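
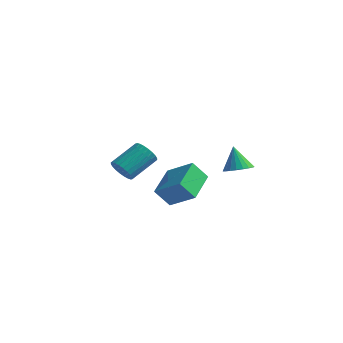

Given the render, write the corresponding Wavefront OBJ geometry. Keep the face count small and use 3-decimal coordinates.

v -3.835 0.133 -2.341
v -3.414 -0.314 -1.86
v -2.883 1.2 -0.919
v -3.305 1.647 -1.399
v -3.209 -0.25 -2.077
v -2.679 1.264 -1.135
v -3.101 -0.129 -2.334
v -2.57 1.385 -1.392
v -3.104 0.033 -2.592
v -2.573 1.547 -1.65
v -3.218 0.209 -2.811
v -2.687 1.723 -1.87
v -3.426 0.374 -2.959
v -2.896 1.888 -2.018
v -3.697 0.503 -3.013
v -3.166 2.017 -2.072
v -3.989 0.575 -2.965
v -3.458 2.089 -2.024
v -4.257 0.58 -2.821
v -3.726 2.094 -1.88
v -4.461 0.516 -2.605
v -3.931 2.03 -1.663
v -4.57 0.395 -2.348
v -4.039 1.909 -1.406
v -4.567 0.233 -2.09
v -4.036 1.747 -1.148
v -4.453 0.057 -1.87
v -3.922 1.571 -0.929
v -4.244 -0.108 -1.722
v -3.714 1.406 -0.781
v -3.974 -0.237 -1.668
v -3.443 1.277 -0.727
v -3.682 -0.309 -1.716
v -3.151 1.205 -0.775
v 3.126 0.227 -0.398
v 3.839 0.054 -0.078
v 2.614 0.553 0.918
v 3.87 0.378 -0.146
v 3.774 0.676 -0.257
v 3.565 0.896 -0.393
v 3.28 1.001 -0.53
v 2.969 0.972 -0.644
v 2.685 0.814 -0.715
v 2.477 0.555 -0.732
v 2.382 0.239 -0.691
v 2.415 -0.079 -0.599
v 2.571 -0.344 -0.473
v 2.824 -0.511 -0.334
v 3.128 -0.549 -0.205
v 3.432 -0.454 -0.111
v 3.684 -0.241 -0.066
v -0.234 -2.236 -1.862
v 1.247 -2.212 -0.93
v -0.644 -0.417 -1.257
v 0.837 -0.393 -0.325
v 0.383 -1.767 -2.855
v 1.864 -1.743 -1.923
v -0.027 0.052 -2.25
v 1.454 0.076 -1.318
f 2 1 5
f 2 5 3
f 3 5 6
f 3 6 4
f 5 1 7
f 5 7 6
f 6 7 8
f 6 8 4
f 7 1 9
f 7 9 8
f 8 9 10
f 8 10 4
f 9 1 11
f 9 11 10
f 10 11 12
f 10 12 4
f 11 1 13
f 11 13 12
f 12 13 14
f 12 14 4
f 13 1 15
f 13 15 14
f 14 15 16
f 14 16 4
f 15 1 17
f 15 17 16
f 16 17 18
f 16 18 4
f 17 1 19
f 17 19 18
f 18 19 20
f 18 20 4
f 19 1 21
f 19 21 20
f 20 21 22
f 20 22 4
f 21 1 23
f 21 23 22
f 22 23 24
f 22 24 4
f 23 1 25
f 23 25 24
f 24 25 26
f 24 26 4
f 25 1 27
f 25 27 26
f 26 27 28
f 26 28 4
f 27 1 29
f 27 29 28
f 28 29 30
f 28 30 4
f 29 1 31
f 29 31 30
f 30 31 32
f 30 32 4
f 31 1 33
f 31 33 32
f 32 33 34
f 32 34 4
f 33 1 2
f 33 2 34
f 34 2 3
f 34 3 4
f 36 35 38
f 36 38 37
f 38 35 39
f 38 39 37
f 39 35 40
f 39 40 37
f 40 35 41
f 40 41 37
f 41 35 42
f 41 42 37
f 42 35 43
f 42 43 37
f 43 35 44
f 43 44 37
f 44 35 45
f 44 45 37
f 45 35 46
f 45 46 37
f 46 35 47
f 46 47 37
f 47 35 48
f 47 48 37
f 48 35 49
f 48 49 37
f 49 35 50
f 49 50 37
f 50 35 51
f 50 51 37
f 51 35 36
f 51 36 37
f 53 55 52
f 56 53 52
f 52 55 54
f 54 56 52
f 53 59 55
f 57 53 56
f 57 59 53
f 55 59 54
f 58 56 54
f 54 59 58
f 58 57 56
f 59 57 58



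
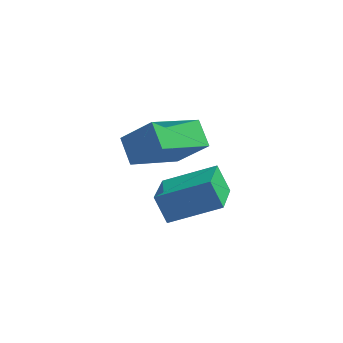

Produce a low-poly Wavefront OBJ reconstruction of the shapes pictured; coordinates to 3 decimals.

v 1.072 -3.915 -0.506
v 2.002 -4.061 0.476
v 2.067 -2.601 -1.253
v 2.997 -2.747 -0.272
v 1.523 -4.553 -1.028
v 2.453 -4.699 -0.047
v 2.518 -3.239 -1.776
v 3.448 -3.385 -0.794
v 2.02 -3.976 -2.859
v 3.536 -3.603 -2.161
v 1.902 -2.564 -3.354
v 3.417 -2.192 -2.655
v 2.463 -4.228 -3.685
v 3.978 -3.856 -2.986
v 2.344 -2.817 -4.179
v 3.86 -2.444 -3.481
f 2 4 1
f 5 2 1
f 1 4 3
f 3 5 1
f 2 8 4
f 6 2 5
f 6 8 2
f 4 8 3
f 7 5 3
f 3 8 7
f 7 6 5
f 8 6 7
f 10 12 9
f 13 10 9
f 9 12 11
f 11 13 9
f 10 16 12
f 14 10 13
f 14 16 10
f 12 16 11
f 15 13 11
f 11 16 15
f 15 14 13
f 16 14 15



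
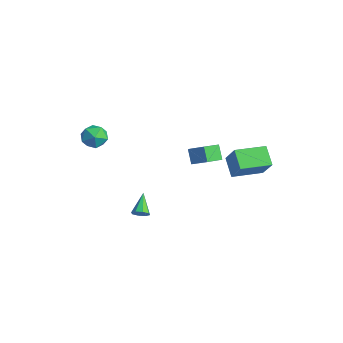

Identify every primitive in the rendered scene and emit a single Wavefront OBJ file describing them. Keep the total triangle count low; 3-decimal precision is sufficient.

v -1.147 -3.316 0.708
v -0.632 -2.773 1.196
v -0.348 -4.447 1.124
v 0.167 -3.904 1.612
v -0.678 -4.058 1.857
v -1.172 -3.359 1.601
v 0.192 -3.861 0.719
v -0.302 -3.162 0.463
v 0.196 -3.11 1.203
v -0.342 -3.232 1.907
v -0.638 -3.988 0.413
v -1.176 -4.11 1.117
v 2.412 -2.29 -3.991
v 2.754 -2.33 -3.575
v 1.448 -1.59 -3.129
v 2.81 -1.983 -3.794
v 2.633 -1.816 -4.128
v 2.326 -1.927 -4.381
v 2.069 -2.25 -4.406
v 2.013 -2.596 -4.188
v 2.191 -2.763 -3.854
v 2.498 -2.653 -3.6
v -0.378 3.3 -2.149
v -0.045 2.115 -1.701
v 0.562 3.804 -1.515
v 0.894 2.618 -1.067
v 0.266 3.162 -2.993
v 0.598 1.976 -2.545
v 1.205 3.665 -2.359
v 1.538 2.48 -1.911
v 3.657 2.823 -1.896
v 2.588 3.058 -1.089
v 3.96 4.703 -2.041
v 2.891 4.938 -1.234
v 4.709 2.762 -0.486
v 3.64 2.997 0.321
v 5.012 4.642 -0.631
v 3.943 4.877 0.176
f 1 12 6
f 1 6 2
f 1 2 8
f 1 8 11
f 1 11 12
f 2 6 10
f 6 12 5
f 12 11 3
f 11 8 7
f 8 2 9
f 4 10 5
f 4 5 3
f 4 3 7
f 4 7 9
f 4 9 10
f 5 10 6
f 3 5 12
f 7 3 11
f 9 7 8
f 10 9 2
f 14 13 16
f 14 16 15
f 16 13 17
f 16 17 15
f 17 13 18
f 17 18 15
f 18 13 19
f 18 19 15
f 19 13 20
f 19 20 15
f 20 13 21
f 20 21 15
f 21 13 22
f 21 22 15
f 22 13 14
f 22 14 15
f 24 26 23
f 27 24 23
f 23 26 25
f 25 27 23
f 24 30 26
f 28 24 27
f 28 30 24
f 26 30 25
f 29 27 25
f 25 30 29
f 29 28 27
f 30 28 29
f 32 34 31
f 35 32 31
f 31 34 33
f 33 35 31
f 32 38 34
f 36 32 35
f 36 38 32
f 34 38 33
f 37 35 33
f 33 38 37
f 37 36 35
f 38 36 37



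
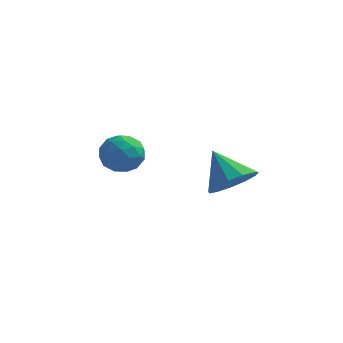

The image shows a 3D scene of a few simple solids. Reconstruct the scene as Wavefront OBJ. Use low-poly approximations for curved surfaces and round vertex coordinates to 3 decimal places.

v -0.057 1.003 -2.007
v 0.207 1.363 -2.757
v 0.373 -0.263 -2.463
v 0.637 0.097 -3.213
v 1.061 0.275 -2.471
v 0.795 1.057 -2.189
v -0.215 0.043 -3.031
v -0.481 0.825 -2.749
v 0.109 0.77 -3.39
v 0.897 0.913 -3.044
v -0.317 0.187 -2.176
v 0.471 0.33 -1.83
v 0.037 1.294 -2.342
v 0.543 -0.194 -2.878
v 0.792 -0.089 -2.442
v 0.947 0.122 -2.883
v 0.383 1.114 -2.008
v 0.538 1.326 -2.449
v 1.04 0.686 -2.281
v 0.042 -0.226 -2.771
v 0.197 -0.014 -3.212
v -0.367 0.978 -2.337
v -0.212 1.189 -2.778
v -0.46 0.414 -2.939
v 0.135 1.157 -3.155
v 0.388 0.413 -3.423
v -0.113 0.381 -3.316
v -0.269 0.841 -3.15
v 0.598 1.241 -2.951
v 0.851 0.497 -3.219
v 1.1 0.602 -2.783
v 0.944 1.061 -2.618
v 0.541 0.893 -3.323
v -0.271 0.603 -2.001
v -0.018 -0.141 -2.269
v -0.364 0.039 -2.602
v -0.52 0.498 -2.437
v 0.192 0.687 -1.797
v 0.445 -0.057 -2.065
v 0.849 0.259 -2.07
v 0.693 0.719 -1.904
v 0.039 0.207 -1.897
v 4.451 -0.031 -3.081
v 5.182 -0.056 -2.443
v 3.529 0.611 -1.999
v 5.217 0.425 -2.698
v 5.01 0.762 -3.075
v 4.625 0.848 -3.454
v 4.185 0.654 -3.714
v 3.83 0.243 -3.773
v 3.672 -0.255 -3.613
v 3.762 -0.682 -3.283
v 4.07 -0.902 -2.889
v 4.5 -0.845 -2.556
v 4.914 -0.53 -2.39
f 1 38 17
f 38 12 41
f 17 41 6
f 38 41 17
f 1 17 13
f 17 6 18
f 13 18 2
f 17 18 13
f 1 13 22
f 13 2 23
f 22 23 8
f 13 23 22
f 1 22 34
f 22 8 37
f 34 37 11
f 22 37 34
f 1 34 38
f 34 11 42
f 38 42 12
f 34 42 38
f 2 18 29
f 18 6 32
f 29 32 10
f 18 32 29
f 6 41 19
f 41 12 40
f 19 40 5
f 41 40 19
f 12 42 39
f 42 11 35
f 39 35 3
f 42 35 39
f 11 37 36
f 37 8 24
f 36 24 7
f 37 24 36
f 8 23 28
f 23 2 25
f 28 25 9
f 23 25 28
f 4 30 16
f 30 10 31
f 16 31 5
f 30 31 16
f 4 16 14
f 16 5 15
f 14 15 3
f 16 15 14
f 4 14 21
f 14 3 20
f 21 20 7
f 14 20 21
f 4 21 26
f 21 7 27
f 26 27 9
f 21 27 26
f 4 26 30
f 26 9 33
f 30 33 10
f 26 33 30
f 5 31 19
f 31 10 32
f 19 32 6
f 31 32 19
f 3 15 39
f 15 5 40
f 39 40 12
f 15 40 39
f 7 20 36
f 20 3 35
f 36 35 11
f 20 35 36
f 9 27 28
f 27 7 24
f 28 24 8
f 27 24 28
f 10 33 29
f 33 9 25
f 29 25 2
f 33 25 29
f 44 43 46
f 44 46 45
f 46 43 47
f 46 47 45
f 47 43 48
f 47 48 45
f 48 43 49
f 48 49 45
f 49 43 50
f 49 50 45
f 50 43 51
f 50 51 45
f 51 43 52
f 51 52 45
f 52 43 53
f 52 53 45
f 53 43 54
f 53 54 45
f 54 43 55
f 54 55 45
f 55 43 44
f 55 44 45



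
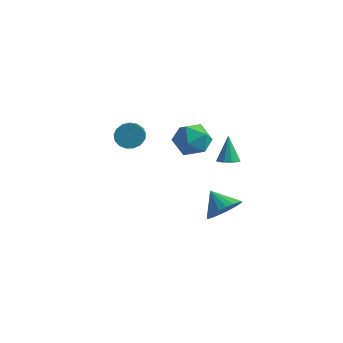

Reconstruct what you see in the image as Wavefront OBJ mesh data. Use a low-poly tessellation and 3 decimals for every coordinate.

v 3.108 -0.223 2.964
v 3.668 -0.307 3.128
v 2.792 0.383 4.356
v 3.643 0.025 2.978
v 3.414 0.262 2.823
v 3.067 0.314 2.722
v 2.736 0.161 2.713
v 2.547 -0.139 2.801
v 2.572 -0.47 2.95
v 2.802 -0.707 3.106
v 3.148 -0.759 3.207
v 3.479 -0.606 3.215
v -0.123 3.117 2.764
v 0.598 3.033 1.891
v -0.998 1.607 2.189
v -0.277 1.523 1.316
v 0.089 1.334 2.374
v 0.629 2.268 2.73
v -1.029 2.372 1.35
v -0.489 3.306 1.706
v 0.038 2.572 1.017
v 0.729 1.931 1.65
v -1.129 2.709 2.43
v -0.438 2.068 3.063
v -4.106 2.869 0.877
v -3.723 2.623 0.207
v -3.211 1.605 0.873
v -3.594 1.851 1.543
v -3.469 2.862 0.377
v -2.957 1.844 1.043
v -3.361 3.102 0.661
v -2.849 2.084 1.327
v -3.423 3.289 0.995
v -2.912 2.271 1.661
v -3.642 3.38 1.301
v -3.131 2.362 1.968
v -3.967 3.354 1.511
v -3.456 2.336 2.177
v -4.324 3.216 1.575
v -3.813 2.198 2.242
v -4.631 3 1.479
v -4.119 1.981 2.146
v -4.818 2.753 1.246
v -4.306 1.735 1.912
v -4.841 2.533 0.927
v -4.329 1.515 1.594
v -4.696 2.39 0.597
v -4.184 1.372 1.264
v -4.416 2.356 0.332
v -3.904 1.338 0.998
v -4.065 2.441 0.191
v -3.553 1.423 0.857
v 1.754 2.201 -2.647
v 2.319 3.06 -2.386
v 0.706 2.619 -1.753
v 2.084 3.205 -2.729
v 1.792 3.178 -3.058
v 1.494 2.981 -3.316
v 1.24 2.65 -3.459
v 1.076 2.241 -3.461
v 1.029 1.825 -3.322
v 1.107 1.474 -3.067
v 1.297 1.249 -2.739
v 1.566 1.189 -2.395
v 1.868 1.304 -2.095
v 2.15 1.574 -1.89
v 2.364 1.952 -1.817
v 2.472 2.374 -1.887
v 2.456 2.765 -2.088
f 2 1 4
f 2 4 3
f 4 1 5
f 4 5 3
f 5 1 6
f 5 6 3
f 6 1 7
f 6 7 3
f 7 1 8
f 7 8 3
f 8 1 9
f 8 9 3
f 9 1 10
f 9 10 3
f 10 1 11
f 10 11 3
f 11 1 12
f 11 12 3
f 12 1 2
f 12 2 3
f 13 24 18
f 13 18 14
f 13 14 20
f 13 20 23
f 13 23 24
f 14 18 22
f 18 24 17
f 24 23 15
f 23 20 19
f 20 14 21
f 16 22 17
f 16 17 15
f 16 15 19
f 16 19 21
f 16 21 22
f 17 22 18
f 15 17 24
f 19 15 23
f 21 19 20
f 22 21 14
f 26 25 29
f 26 29 27
f 27 29 30
f 27 30 28
f 29 25 31
f 29 31 30
f 30 31 32
f 30 32 28
f 31 25 33
f 31 33 32
f 32 33 34
f 32 34 28
f 33 25 35
f 33 35 34
f 34 35 36
f 34 36 28
f 35 25 37
f 35 37 36
f 36 37 38
f 36 38 28
f 37 25 39
f 37 39 38
f 38 39 40
f 38 40 28
f 39 25 41
f 39 41 40
f 40 41 42
f 40 42 28
f 41 25 43
f 41 43 42
f 42 43 44
f 42 44 28
f 43 25 45
f 43 45 44
f 44 45 46
f 44 46 28
f 45 25 47
f 45 47 46
f 46 47 48
f 46 48 28
f 47 25 49
f 47 49 48
f 48 49 50
f 48 50 28
f 49 25 51
f 49 51 50
f 50 51 52
f 50 52 28
f 51 25 26
f 51 26 52
f 52 26 27
f 52 27 28
f 54 53 56
f 54 56 55
f 56 53 57
f 56 57 55
f 57 53 58
f 57 58 55
f 58 53 59
f 58 59 55
f 59 53 60
f 59 60 55
f 60 53 61
f 60 61 55
f 61 53 62
f 61 62 55
f 62 53 63
f 62 63 55
f 63 53 64
f 63 64 55
f 64 53 65
f 64 65 55
f 65 53 66
f 65 66 55
f 66 53 67
f 66 67 55
f 67 53 68
f 67 68 55
f 68 53 69
f 68 69 55
f 69 53 54
f 69 54 55



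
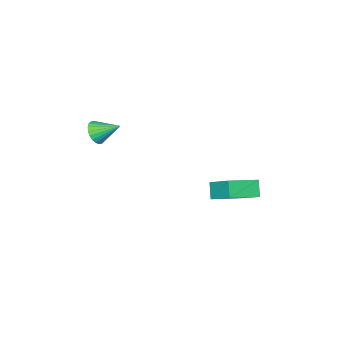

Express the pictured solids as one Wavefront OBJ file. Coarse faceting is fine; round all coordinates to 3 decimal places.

v 3.16 0.967 3.361
v 3.671 1.364 3.308
v 2.52 1.873 3.999
v 3.542 1.422 3.098
v 3.355 1.41 2.927
v 3.138 1.33 2.823
v 2.924 1.195 2.8
v 2.746 1.026 2.863
v 2.632 0.847 3.001
v 2.597 0.687 3.195
v 2.648 0.569 3.414
v 2.777 0.512 3.624
v 2.965 0.524 3.795
v 3.182 0.603 3.899
v 3.395 0.738 3.922
v 3.573 0.908 3.859
v 3.688 1.086 3.72
v 3.722 1.247 3.527
v -3.779 2.519 -2.093
v -3.582 4.094 -0.995
v -3.461 3.004 -2.846
v -3.264 4.579 -1.748
v -2.336 2.101 -1.752
v -2.139 3.676 -0.654
v -2.018 2.586 -2.505
v -1.821 4.161 -1.407
f 2 1 4
f 2 4 3
f 4 1 5
f 4 5 3
f 5 1 6
f 5 6 3
f 6 1 7
f 6 7 3
f 7 1 8
f 7 8 3
f 8 1 9
f 8 9 3
f 9 1 10
f 9 10 3
f 10 1 11
f 10 11 3
f 11 1 12
f 11 12 3
f 12 1 13
f 12 13 3
f 13 1 14
f 13 14 3
f 14 1 15
f 14 15 3
f 15 1 16
f 15 16 3
f 16 1 17
f 16 17 3
f 17 1 18
f 17 18 3
f 18 1 2
f 18 2 3
f 20 22 19
f 23 20 19
f 19 22 21
f 21 23 19
f 20 26 22
f 24 20 23
f 24 26 20
f 22 26 21
f 25 23 21
f 21 26 25
f 25 24 23
f 26 24 25



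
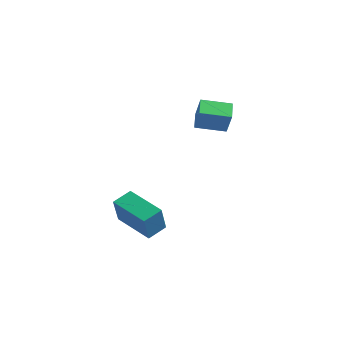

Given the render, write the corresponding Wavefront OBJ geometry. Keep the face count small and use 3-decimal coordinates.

v 2.842 -2.486 -1.25
v 1.335 -2.706 -0.729
v 2.859 -1.74 -0.887
v 1.352 -1.96 -0.365
v 3.308 -3.04 -0.135
v 1.801 -3.26 0.387
v 3.325 -2.294 0.229
v 1.818 -2.514 0.75
v 2.254 0.012 3.429
v 1.688 0.51 3.842
v 2.925 0.947 3.219
v 2.358 1.446 3.632
v 2.742 -0.146 4.288
v 2.175 0.353 4.701
v 3.412 0.79 4.078
v 2.846 1.288 4.491
f 2 4 1
f 5 2 1
f 1 4 3
f 3 5 1
f 2 8 4
f 6 2 5
f 6 8 2
f 4 8 3
f 7 5 3
f 3 8 7
f 7 6 5
f 8 6 7
f 10 12 9
f 13 10 9
f 9 12 11
f 11 13 9
f 10 16 12
f 14 10 13
f 14 16 10
f 12 16 11
f 15 13 11
f 11 16 15
f 15 14 13
f 16 14 15



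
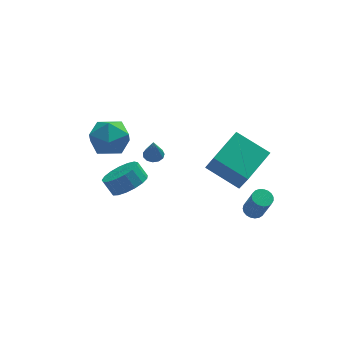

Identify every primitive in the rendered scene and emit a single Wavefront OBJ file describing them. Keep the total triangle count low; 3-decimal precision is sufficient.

v -3.723 3.129 2.388
v -3.202 2.799 3.427
v -4.778 1.481 2.393
v -4.257 1.151 3.432
v -5.024 2.085 3.411
v -4.372 3.104 3.408
v -3.608 1.176 2.412
v -2.956 2.195 2.409
v -3.131 1.592 3.443
v -4.006 2.153 4.06
v -3.974 2.127 1.76
v -4.849 2.688 2.377
v -2.679 3.517 -2.544
v -1.824 3.225 -1.935
v -2.225 3.691 -1.147
v -3.081 3.983 -1.756
v -1.683 3.685 -2.136
v -2.084 4.152 -1.348
v -1.77 4.107 -2.43
v -2.172 4.574 -1.642
v -2.065 4.394 -2.75
v -2.467 4.86 -1.962
v -2.502 4.479 -3.023
v -2.903 4.946 -2.235
v -2.978 4.345 -3.187
v -3.38 4.811 -2.399
v -3.387 4.02 -3.203
v -3.788 4.487 -2.415
v -3.633 3.58 -3.068
v -4.035 4.047 -2.28
v -3.66 3.126 -2.813
v -4.062 3.593 -2.025
v -3.463 2.761 -2.497
v -3.865 3.228 -1.709
v -3.087 2.569 -2.191
v -3.488 3.036 -1.403
v -2.616 2.595 -1.966
v -3.018 3.061 -1.178
v -2.161 2.831 -1.874
v -2.562 3.298 -1.086
v -2.319 -0.154 3.186
v -2.013 0.261 3.309
v -2.401 -0.466 4.434
v -2.295 0.359 3.315
v -2.584 0.295 3.28
v -2.789 0.088 3.215
v -2.845 -0.196 3.14
v -2.733 -0.466 3.08
v -2.49 -0.638 3.053
v -2.193 -0.655 3.069
v -1.935 -0.514 3.121
v -1.799 -0.258 3.194
v -1.828 0.031 3.264
v 2.476 -1.384 -1.307
v 2.822 -1.767 -1.524
v 3.069 -2.4 -0.009
v 2.724 -2.016 0.207
v 2.968 -1.593 -1.475
v 3.215 -2.225 0.04
v 3.029 -1.382 -1.397
v 3.276 -2.014 0.118
v 2.995 -1.172 -1.303
v 3.242 -1.804 0.211
v 2.87 -0.998 -1.211
v 3.118 -1.63 0.304
v 2.678 -0.891 -1.135
v 2.925 -1.523 0.38
v 2.451 -0.869 -1.088
v 2.698 -1.501 0.426
v 2.228 -0.936 -1.08
v 2.475 -1.569 0.435
v 2.048 -1.081 -1.111
v 2.295 -1.713 0.404
v 1.942 -1.278 -1.176
v 2.19 -1.91 0.339
v 1.929 -1.493 -1.264
v 2.176 -2.126 0.251
v 2.01 -1.69 -1.359
v 2.257 -2.322 0.156
v 2.172 -1.833 -1.445
v 2.419 -2.465 0.07
v 2.386 -1.899 -1.508
v 2.634 -2.531 0.007
v 2.616 -1.876 -1.536
v 2.864 -2.508 -0.021
v 1.644 -1.547 0.78
v 1.833 -2.317 2.17
v 0.262 -0.298 1.66
v 0.451 -1.069 3.05
v 3.189 -0.211 1.31
v 3.378 -0.982 2.7
v 1.807 1.037 2.19
v 1.996 0.267 3.58
f 1 12 6
f 1 6 2
f 1 2 8
f 1 8 11
f 1 11 12
f 2 6 10
f 6 12 5
f 12 11 3
f 11 8 7
f 8 2 9
f 4 10 5
f 4 5 3
f 4 3 7
f 4 7 9
f 4 9 10
f 5 10 6
f 3 5 12
f 7 3 11
f 9 7 8
f 10 9 2
f 14 13 17
f 14 17 15
f 15 17 18
f 15 18 16
f 17 13 19
f 17 19 18
f 18 19 20
f 18 20 16
f 19 13 21
f 19 21 20
f 20 21 22
f 20 22 16
f 21 13 23
f 21 23 22
f 22 23 24
f 22 24 16
f 23 13 25
f 23 25 24
f 24 25 26
f 24 26 16
f 25 13 27
f 25 27 26
f 26 27 28
f 26 28 16
f 27 13 29
f 27 29 28
f 28 29 30
f 28 30 16
f 29 13 31
f 29 31 30
f 30 31 32
f 30 32 16
f 31 13 33
f 31 33 32
f 32 33 34
f 32 34 16
f 33 13 35
f 33 35 34
f 34 35 36
f 34 36 16
f 35 13 37
f 35 37 36
f 36 37 38
f 36 38 16
f 37 13 39
f 37 39 38
f 38 39 40
f 38 40 16
f 39 13 14
f 39 14 40
f 40 14 15
f 40 15 16
f 42 41 44
f 42 44 43
f 44 41 45
f 44 45 43
f 45 41 46
f 45 46 43
f 46 41 47
f 46 47 43
f 47 41 48
f 47 48 43
f 48 41 49
f 48 49 43
f 49 41 50
f 49 50 43
f 50 41 51
f 50 51 43
f 51 41 52
f 51 52 43
f 52 41 53
f 52 53 43
f 53 41 42
f 53 42 43
f 55 54 58
f 55 58 56
f 56 58 59
f 56 59 57
f 58 54 60
f 58 60 59
f 59 60 61
f 59 61 57
f 60 54 62
f 60 62 61
f 61 62 63
f 61 63 57
f 62 54 64
f 62 64 63
f 63 64 65
f 63 65 57
f 64 54 66
f 64 66 65
f 65 66 67
f 65 67 57
f 66 54 68
f 66 68 67
f 67 68 69
f 67 69 57
f 68 54 70
f 68 70 69
f 69 70 71
f 69 71 57
f 70 54 72
f 70 72 71
f 71 72 73
f 71 73 57
f 72 54 74
f 72 74 73
f 73 74 75
f 73 75 57
f 74 54 76
f 74 76 75
f 75 76 77
f 75 77 57
f 76 54 78
f 76 78 77
f 77 78 79
f 77 79 57
f 78 54 80
f 78 80 79
f 79 80 81
f 79 81 57
f 80 54 82
f 80 82 81
f 81 82 83
f 81 83 57
f 82 54 84
f 82 84 83
f 83 84 85
f 83 85 57
f 84 54 55
f 84 55 85
f 85 55 56
f 85 56 57
f 87 89 86
f 90 87 86
f 86 89 88
f 88 90 86
f 87 93 89
f 91 87 90
f 91 93 87
f 89 93 88
f 92 90 88
f 88 93 92
f 92 91 90
f 93 91 92



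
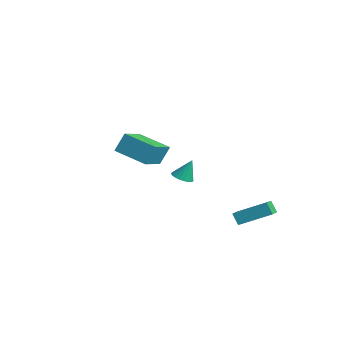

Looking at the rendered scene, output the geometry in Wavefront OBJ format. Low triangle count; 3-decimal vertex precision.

v 3.637 1.426 -3.212
v 4.701 3.078 -2.245
v 2.724 2.28 -3.665
v 3.787 3.932 -2.698
v 4.113 1.548 -3.942
v 5.176 3.2 -2.975
v 3.199 2.402 -4.395
v 4.263 4.054 -3.428
v -3.908 2.182 -3.659
v -3.249 2.473 -3.866
v -3.732 2.778 -2.261
v -3.447 2.703 -3.939
v -3.725 2.842 -3.964
v -4.034 2.868 -3.935
v -4.322 2.774 -3.859
v -4.538 2.579 -3.749
v -4.645 2.314 -3.623
v -4.625 2.027 -3.503
v -4.481 1.767 -3.41
v -4.238 1.578 -3.36
v -3.937 1.494 -3.362
v -3.632 1.529 -3.415
v -3.374 1.676 -3.511
v -3.209 1.911 -3.632
v -3.165 2.193 -3.758
v 0.239 -3.493 1.632
v 0.242 -2.85 2.83
v 2.018 -2.448 1.066
v 2.021 -1.804 2.264
v 1.379 -4.996 2.436
v 1.382 -4.352 3.634
v 3.158 -3.95 1.87
v 3.161 -3.307 3.068
f 2 4 1
f 5 2 1
f 1 4 3
f 3 5 1
f 2 8 4
f 6 2 5
f 6 8 2
f 4 8 3
f 7 5 3
f 3 8 7
f 7 6 5
f 8 6 7
f 10 9 12
f 10 12 11
f 12 9 13
f 12 13 11
f 13 9 14
f 13 14 11
f 14 9 15
f 14 15 11
f 15 9 16
f 15 16 11
f 16 9 17
f 16 17 11
f 17 9 18
f 17 18 11
f 18 9 19
f 18 19 11
f 19 9 20
f 19 20 11
f 20 9 21
f 20 21 11
f 21 9 22
f 21 22 11
f 22 9 23
f 22 23 11
f 23 9 24
f 23 24 11
f 24 9 25
f 24 25 11
f 25 9 10
f 25 10 11
f 27 29 26
f 30 27 26
f 26 29 28
f 28 30 26
f 27 33 29
f 31 27 30
f 31 33 27
f 29 33 28
f 32 30 28
f 28 33 32
f 32 31 30
f 33 31 32



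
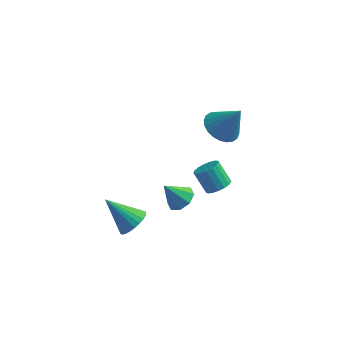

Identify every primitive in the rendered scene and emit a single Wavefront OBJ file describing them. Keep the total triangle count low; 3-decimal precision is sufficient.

v 0.927 -1.389 1.007
v 1.445 -0.917 1.173
v 0.711 -0.479 2.218
v 0.193 -0.951 2.053
v 1.241 -0.743 0.957
v 0.507 -0.305 2.002
v 0.965 -0.717 0.752
v 0.231 -0.279 1.797
v 0.68 -0.845 0.606
v -0.054 -0.407 1.651
v 0.452 -1.098 0.552
v -0.282 -0.659 1.597
v 0.332 -1.417 0.602
v -0.401 -0.979 1.647
v 0.349 -1.73 0.745
v -0.384 -1.292 1.79
v 0.498 -1.965 0.948
v -0.235 -1.527 1.993
v 0.746 -2.068 1.165
v 0.012 -1.63 2.21
v 1.034 -2.016 1.346
v 0.301 -1.577 2.391
v 1.299 -1.82 1.449
v 0.565 -1.381 2.494
v 1.477 -1.525 1.451
v 0.744 -1.087 2.496
v 1.53 -1.199 1.351
v 0.797 -0.761 2.396
v -2.871 -4.018 -0.147
v -2.271 -3.831 0.483
v -4.369 -3.702 1.187
v -2.326 -3.517 0.346
v -2.464 -3.278 0.135
v -2.664 -3.153 -0.12
v -2.896 -3.159 -0.378
v -3.124 -3.296 -0.602
v -3.314 -3.543 -0.756
v -3.436 -3.862 -0.817
v -3.472 -4.205 -0.777
v -3.417 -4.52 -0.64
v -3.278 -4.758 -0.428
v -3.078 -4.883 -0.174
v -2.847 -4.877 0.085
v -2.619 -4.74 0.308
v -2.429 -4.493 0.462
v -2.307 -4.174 0.523
v -0.885 -1.986 0.175
v -0.327 -2.505 0.478
v -1.715 -2.194 1.345
v -0.225 -1.912 0.656
v -0.509 -1.363 0.552
v -1.013 -1.178 0.227
v -1.442 -1.467 -0.129
v -1.545 -2.06 -0.306
v -1.26 -2.61 -0.202
v -0.756 -2.794 0.123
v 0.306 2.552 1.943
v 1.099 3.094 1.471
v 1.294 2.528 3.577
v 0.863 3.406 1.618
v 0.543 3.588 1.815
v 0.186 3.611 2.031
v -0.152 3.474 2.233
v -0.421 3.196 2.391
v -0.579 2.82 2.481
v -0.602 2.404 2.489
v -0.487 2.009 2.414
v -0.251 1.698 2.267
v 0.07 1.516 2.071
v 0.426 1.492 1.855
v 0.765 1.63 1.652
v 1.033 1.907 1.494
v 1.191 2.283 1.404
v 1.214 2.7 1.396
f 2 1 5
f 2 5 3
f 3 5 6
f 3 6 4
f 5 1 7
f 5 7 6
f 6 7 8
f 6 8 4
f 7 1 9
f 7 9 8
f 8 9 10
f 8 10 4
f 9 1 11
f 9 11 10
f 10 11 12
f 10 12 4
f 11 1 13
f 11 13 12
f 12 13 14
f 12 14 4
f 13 1 15
f 13 15 14
f 14 15 16
f 14 16 4
f 15 1 17
f 15 17 16
f 16 17 18
f 16 18 4
f 17 1 19
f 17 19 18
f 18 19 20
f 18 20 4
f 19 1 21
f 19 21 20
f 20 21 22
f 20 22 4
f 21 1 23
f 21 23 22
f 22 23 24
f 22 24 4
f 23 1 25
f 23 25 24
f 24 25 26
f 24 26 4
f 25 1 27
f 25 27 26
f 26 27 28
f 26 28 4
f 27 1 2
f 27 2 28
f 28 2 3
f 28 3 4
f 30 29 32
f 30 32 31
f 32 29 33
f 32 33 31
f 33 29 34
f 33 34 31
f 34 29 35
f 34 35 31
f 35 29 36
f 35 36 31
f 36 29 37
f 36 37 31
f 37 29 38
f 37 38 31
f 38 29 39
f 38 39 31
f 39 29 40
f 39 40 31
f 40 29 41
f 40 41 31
f 41 29 42
f 41 42 31
f 42 29 43
f 42 43 31
f 43 29 44
f 43 44 31
f 44 29 45
f 44 45 31
f 45 29 46
f 45 46 31
f 46 29 30
f 46 30 31
f 48 47 50
f 48 50 49
f 50 47 51
f 50 51 49
f 51 47 52
f 51 52 49
f 52 47 53
f 52 53 49
f 53 47 54
f 53 54 49
f 54 47 55
f 54 55 49
f 55 47 56
f 55 56 49
f 56 47 48
f 56 48 49
f 58 57 60
f 58 60 59
f 60 57 61
f 60 61 59
f 61 57 62
f 61 62 59
f 62 57 63
f 62 63 59
f 63 57 64
f 63 64 59
f 64 57 65
f 64 65 59
f 65 57 66
f 65 66 59
f 66 57 67
f 66 67 59
f 67 57 68
f 67 68 59
f 68 57 69
f 68 69 59
f 69 57 70
f 69 70 59
f 70 57 71
f 70 71 59
f 71 57 72
f 71 72 59
f 72 57 73
f 72 73 59
f 73 57 74
f 73 74 59
f 74 57 58
f 74 58 59



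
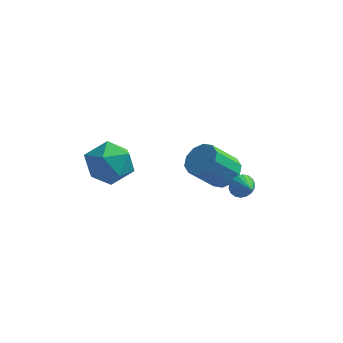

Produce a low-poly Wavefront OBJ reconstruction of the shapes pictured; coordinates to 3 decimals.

v 0.772 2.85 -0.783
v 1.319 2.079 -0.882
v 0.354 1.219 0.483
v -0.192 1.99 0.583
v 1.57 2.43 -0.484
v 0.606 1.57 0.882
v 1.517 2.941 -0.2
v 0.552 2.081 1.166
v 1.179 3.417 -0.138
v 0.215 2.557 1.227
v 0.686 3.677 -0.323
v -0.278 2.817 1.043
v 0.226 3.621 -0.683
v -0.739 2.761 0.682
v -0.026 3.27 -1.082
v -0.99 2.41 0.284
v 0.028 2.759 -1.366
v -0.937 1.899 -0
v 0.365 2.283 -1.427
v -0.599 1.423 -0.062
v 0.858 2.023 -1.243
v -0.106 1.163 0.123
v 1.864 1.661 -0.659
v 2.296 1.765 -1.146
v 2.556 0.839 -0.221
v 2.387 1.952 -0.938
v 2.374 2.081 -0.675
v 2.26 2.127 -0.408
v 2.067 2.08 -0.191
v 1.835 1.951 -0.066
v 1.608 1.764 -0.059
v 1.432 1.557 -0.171
v 1.342 1.371 -0.379
v 1.355 1.242 -0.642
v 1.469 1.196 -0.909
v 1.661 1.242 -1.126
v 1.894 1.371 -1.251
v 2.121 1.558 -1.258
v -3.766 -1.863 3.161
v -2.536 -1.715 3.339
v -3.484 -3.845 2.861
v -2.254 -3.697 3.039
v -3.046 -3.56 3.998
v -3.221 -2.335 4.183
v -2.799 -3.225 2.017
v -2.974 -2 2.202
v -1.939 -2.557 2.632
v -2.092 -2.763 3.857
v -3.928 -2.797 2.343
v -4.081 -3.003 3.568
f 2 1 5
f 2 5 3
f 3 5 6
f 3 6 4
f 5 1 7
f 5 7 6
f 6 7 8
f 6 8 4
f 7 1 9
f 7 9 8
f 8 9 10
f 8 10 4
f 9 1 11
f 9 11 10
f 10 11 12
f 10 12 4
f 11 1 13
f 11 13 12
f 12 13 14
f 12 14 4
f 13 1 15
f 13 15 14
f 14 15 16
f 14 16 4
f 15 1 17
f 15 17 16
f 16 17 18
f 16 18 4
f 17 1 19
f 17 19 18
f 18 19 20
f 18 20 4
f 19 1 21
f 19 21 20
f 20 21 22
f 20 22 4
f 21 1 2
f 21 2 22
f 22 2 3
f 22 3 4
f 24 23 26
f 24 26 25
f 26 23 27
f 26 27 25
f 27 23 28
f 27 28 25
f 28 23 29
f 28 29 25
f 29 23 30
f 29 30 25
f 30 23 31
f 30 31 25
f 31 23 32
f 31 32 25
f 32 23 33
f 32 33 25
f 33 23 34
f 33 34 25
f 34 23 35
f 34 35 25
f 35 23 36
f 35 36 25
f 36 23 37
f 36 37 25
f 37 23 38
f 37 38 25
f 38 23 24
f 38 24 25
f 39 50 44
f 39 44 40
f 39 40 46
f 39 46 49
f 39 49 50
f 40 44 48
f 44 50 43
f 50 49 41
f 49 46 45
f 46 40 47
f 42 48 43
f 42 43 41
f 42 41 45
f 42 45 47
f 42 47 48
f 43 48 44
f 41 43 50
f 45 41 49
f 47 45 46
f 48 47 40



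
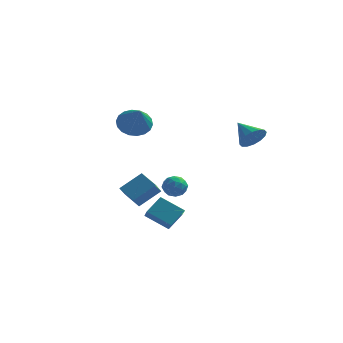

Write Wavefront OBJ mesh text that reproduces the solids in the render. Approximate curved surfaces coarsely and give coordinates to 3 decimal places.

v 3.496 1.941 0.952
v 3.987 2.611 0.943
v 2.504 2.679 1.728
v 3.741 2.649 0.593
v 3.43 2.497 0.339
v 3.136 2.197 0.249
v 2.939 1.828 0.347
v 2.891 1.489 0.608
v 3.005 1.272 0.96
v 3.251 1.234 1.31
v 3.563 1.385 1.565
v 3.856 1.686 1.655
v 4.053 2.055 1.556
v 4.101 2.393 1.296
v -2.003 -3.587 -1.138
v -1.057 -2.893 -0.269
v -1.984 -2.692 -1.874
v -1.038 -1.997 -1.006
v -1.142 -4.063 -1.694
v -0.196 -3.368 -0.826
v -1.123 -3.167 -2.431
v -0.177 -2.473 -1.562
v -0.839 0.35 -2.326
v -0.398 0.827 -2.027
v 0.018 -0.427 -2.353
v 0.459 0.05 -2.054
v -0.078 -0.227 -1.673
v -0.608 0.252 -1.656
v 0.228 0.148 -2.724
v -0.302 0.627 -2.707
v 0.262 0.702 -2.273
v 0.072 0.47 -1.624
v -0.452 -0.07 -2.756
v -0.642 -0.302 -2.107
v -0.694 0.656 -2.174
v 0.314 -0.256 -2.206
v -0.002 -0.42 -1.982
v 0.257 -0.139 -1.806
v -0.817 0.319 -1.956
v -0.558 0.599 -1.78
v -0.37 -0.02 -1.572
v 0.178 -0.199 -2.6
v 0.437 0.081 -2.424
v -0.637 0.539 -2.574
v -0.378 0.82 -2.398
v -0.01 0.42 -2.808
v -0.047 0.863 -2.143
v 0.457 0.407 -2.159
v 0.321 0.464 -2.553
v 0.01 0.746 -2.543
v -0.158 0.727 -1.761
v 0.346 0.271 -1.777
v 0.03 0.107 -1.553
v -0.281 0.389 -1.543
v 0.23 0.653 -1.906
v -0.726 0.129 -2.603
v -0.222 -0.327 -2.619
v -0.099 0.011 -2.837
v -0.41 0.293 -2.827
v -0.837 -0.007 -2.221
v -0.333 -0.463 -2.237
v -0.39 -0.346 -1.837
v -0.701 -0.064 -1.827
v -0.61 -0.253 -2.474
v 0.841 -4.319 -3.081
v -0.412 -4.272 -2.313
v 0.484 -3.48 -3.714
v -0.768 -3.433 -2.947
v 1.328 -3.547 -2.333
v 0.076 -3.5 -1.566
v 0.972 -2.708 -2.967
v -0.281 -2.661 -2.199
v -3.298 3.5 0.986
v -2.513 4.079 1.16
v -2.622 2.2 2.274
v -2.807 4.22 1.456
v -3.198 4.219 1.66
v -3.608 4.075 1.73
v -3.957 3.817 1.653
v -4.176 3.497 1.444
v -4.22 3.177 1.144
v -4.082 2.921 0.813
v -3.788 2.78 0.516
v -3.397 2.781 0.313
v -2.987 2.925 0.243
v -2.638 3.183 0.32
v -2.42 3.503 0.529
v -2.375 3.823 0.829
f 2 1 4
f 2 4 3
f 4 1 5
f 4 5 3
f 5 1 6
f 5 6 3
f 6 1 7
f 6 7 3
f 7 1 8
f 7 8 3
f 8 1 9
f 8 9 3
f 9 1 10
f 9 10 3
f 10 1 11
f 10 11 3
f 11 1 12
f 11 12 3
f 12 1 13
f 12 13 3
f 13 1 14
f 13 14 3
f 14 1 2
f 14 2 3
f 16 18 15
f 19 16 15
f 15 18 17
f 17 19 15
f 16 22 18
f 20 16 19
f 20 22 16
f 18 22 17
f 21 19 17
f 17 22 21
f 21 20 19
f 22 20 21
f 23 60 39
f 60 34 63
f 39 63 28
f 60 63 39
f 23 39 35
f 39 28 40
f 35 40 24
f 39 40 35
f 23 35 44
f 35 24 45
f 44 45 30
f 35 45 44
f 23 44 56
f 44 30 59
f 56 59 33
f 44 59 56
f 23 56 60
f 56 33 64
f 60 64 34
f 56 64 60
f 24 40 51
f 40 28 54
f 51 54 32
f 40 54 51
f 28 63 41
f 63 34 62
f 41 62 27
f 63 62 41
f 34 64 61
f 64 33 57
f 61 57 25
f 64 57 61
f 33 59 58
f 59 30 46
f 58 46 29
f 59 46 58
f 30 45 50
f 45 24 47
f 50 47 31
f 45 47 50
f 26 52 38
f 52 32 53
f 38 53 27
f 52 53 38
f 26 38 36
f 38 27 37
f 36 37 25
f 38 37 36
f 26 36 43
f 36 25 42
f 43 42 29
f 36 42 43
f 26 43 48
f 43 29 49
f 48 49 31
f 43 49 48
f 26 48 52
f 48 31 55
f 52 55 32
f 48 55 52
f 27 53 41
f 53 32 54
f 41 54 28
f 53 54 41
f 25 37 61
f 37 27 62
f 61 62 34
f 37 62 61
f 29 42 58
f 42 25 57
f 58 57 33
f 42 57 58
f 31 49 50
f 49 29 46
f 50 46 30
f 49 46 50
f 32 55 51
f 55 31 47
f 51 47 24
f 55 47 51
f 66 68 65
f 69 66 65
f 65 68 67
f 67 69 65
f 66 72 68
f 70 66 69
f 70 72 66
f 68 72 67
f 71 69 67
f 67 72 71
f 71 70 69
f 72 70 71
f 74 73 76
f 74 76 75
f 76 73 77
f 76 77 75
f 77 73 78
f 77 78 75
f 78 73 79
f 78 79 75
f 79 73 80
f 79 80 75
f 80 73 81
f 80 81 75
f 81 73 82
f 81 82 75
f 82 73 83
f 82 83 75
f 83 73 84
f 83 84 75
f 84 73 85
f 84 85 75
f 85 73 86
f 85 86 75
f 86 73 87
f 86 87 75
f 87 73 88
f 87 88 75
f 88 73 74
f 88 74 75



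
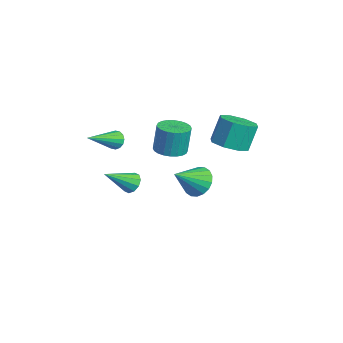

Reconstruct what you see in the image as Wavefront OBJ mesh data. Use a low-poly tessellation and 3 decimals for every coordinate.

v 0.871 2.705 0.561
v 1.608 2.059 0.991
v 1.305 2.709 2.488
v 0.569 3.355 2.059
v 1.923 2.773 0.744
v 1.621 3.423 2.242
v 1.622 3.448 0.391
v 1.32 4.098 1.888
v 0.881 3.687 0.137
v 0.579 4.337 1.634
v 0.135 3.351 0.132
v -0.168 4.001 1.629
v -0.181 2.637 0.378
v -0.483 3.287 1.876
v 0.12 1.962 0.732
v -0.182 2.612 2.229
v 0.861 1.723 0.986
v 0.559 2.373 2.483
v 2.923 0.143 -0.341
v 3.394 0.731 0.255
v 3.257 -1.263 0.781
v 2.992 0.75 0.4
v 2.577 0.65 0.398
v 2.23 0.449 0.249
v 2.021 0.188 -0.016
v 1.99 -0.082 -0.346
v 2.144 -0.308 -0.674
v 2.452 -0.444 -0.937
v 2.854 -0.463 -1.081
v 3.269 -0.363 -1.079
v 3.616 -0.162 -0.931
v 3.825 0.099 -0.665
v 3.856 0.369 -0.336
v 3.702 0.594 -0.007
v -2.34 0.652 -1.315
v -1.697 1.32 -1.384
v -1.776 1.575 0.325
v -2.42 0.908 0.395
v -2.002 1.511 -1.427
v -2.082 1.767 0.282
v -2.359 1.572 -1.453
v -2.439 1.827 0.256
v -2.713 1.492 -1.457
v -2.793 1.748 0.252
v -3.01 1.285 -1.44
v -3.09 1.54 0.269
v -3.205 0.981 -1.404
v -3.285 1.236 0.305
v -3.269 0.627 -1.354
v -3.349 0.883 0.355
v -3.191 0.277 -1.298
v -3.271 0.533 0.411
v -2.984 -0.015 -1.245
v -3.063 0.24 0.464
v -2.678 -0.207 -1.202
v -2.758 0.049 0.507
v -2.321 -0.267 -1.176
v -2.401 -0.012 0.533
v -1.967 -0.188 -1.172
v -2.047 0.068 0.537
v -1.67 0.02 -1.189
v -1.75 0.275 0.52
v -1.475 0.324 -1.225
v -1.555 0.579 0.484
v -1.411 0.677 -1.275
v -1.491 0.933 0.434
v -1.489 1.027 -1.331
v -1.569 1.283 0.378
v -2.692 -1.413 -3.692
v -2.289 -1.733 -4.166
v -2.568 -3.007 -2.508
v -2.03 -1.514 -3.897
v -2.025 -1.256 -3.55
v -2.274 -1.057 -3.257
v -2.683 -0.995 -3.13
v -3.095 -1.092 -3.218
v -3.353 -1.312 -3.487
v -3.359 -1.57 -3.834
v -3.11 -1.768 -4.127
v -2.701 -1.83 -4.254
v -1.888 -2.567 0.482
v -1.441 -2.234 0.729
v -1.132 -4.353 1.518
v -1.68 -2.215 0.935
v -1.975 -2.291 1.019
v -2.246 -2.441 0.959
v -2.422 -2.624 0.771
v -2.454 -2.792 0.506
v -2.335 -2.899 0.234
v -2.096 -2.918 0.028
v -1.802 -2.842 -0.056
v -1.53 -2.692 0.004
v -1.355 -2.509 0.192
v -1.322 -2.341 0.457
f 2 1 5
f 2 5 3
f 3 5 6
f 3 6 4
f 5 1 7
f 5 7 6
f 6 7 8
f 6 8 4
f 7 1 9
f 7 9 8
f 8 9 10
f 8 10 4
f 9 1 11
f 9 11 10
f 10 11 12
f 10 12 4
f 11 1 13
f 11 13 12
f 12 13 14
f 12 14 4
f 13 1 15
f 13 15 14
f 14 15 16
f 14 16 4
f 15 1 17
f 15 17 16
f 16 17 18
f 16 18 4
f 17 1 2
f 17 2 18
f 18 2 3
f 18 3 4
f 20 19 22
f 20 22 21
f 22 19 23
f 22 23 21
f 23 19 24
f 23 24 21
f 24 19 25
f 24 25 21
f 25 19 26
f 25 26 21
f 26 19 27
f 26 27 21
f 27 19 28
f 27 28 21
f 28 19 29
f 28 29 21
f 29 19 30
f 29 30 21
f 30 19 31
f 30 31 21
f 31 19 32
f 31 32 21
f 32 19 33
f 32 33 21
f 33 19 34
f 33 34 21
f 34 19 20
f 34 20 21
f 36 35 39
f 36 39 37
f 37 39 40
f 37 40 38
f 39 35 41
f 39 41 40
f 40 41 42
f 40 42 38
f 41 35 43
f 41 43 42
f 42 43 44
f 42 44 38
f 43 35 45
f 43 45 44
f 44 45 46
f 44 46 38
f 45 35 47
f 45 47 46
f 46 47 48
f 46 48 38
f 47 35 49
f 47 49 48
f 48 49 50
f 48 50 38
f 49 35 51
f 49 51 50
f 50 51 52
f 50 52 38
f 51 35 53
f 51 53 52
f 52 53 54
f 52 54 38
f 53 35 55
f 53 55 54
f 54 55 56
f 54 56 38
f 55 35 57
f 55 57 56
f 56 57 58
f 56 58 38
f 57 35 59
f 57 59 58
f 58 59 60
f 58 60 38
f 59 35 61
f 59 61 60
f 60 61 62
f 60 62 38
f 61 35 63
f 61 63 62
f 62 63 64
f 62 64 38
f 63 35 65
f 63 65 64
f 64 65 66
f 64 66 38
f 65 35 67
f 65 67 66
f 66 67 68
f 66 68 38
f 67 35 36
f 67 36 68
f 68 36 37
f 68 37 38
f 70 69 72
f 70 72 71
f 72 69 73
f 72 73 71
f 73 69 74
f 73 74 71
f 74 69 75
f 74 75 71
f 75 69 76
f 75 76 71
f 76 69 77
f 76 77 71
f 77 69 78
f 77 78 71
f 78 69 79
f 78 79 71
f 79 69 80
f 79 80 71
f 80 69 70
f 80 70 71
f 82 81 84
f 82 84 83
f 84 81 85
f 84 85 83
f 85 81 86
f 85 86 83
f 86 81 87
f 86 87 83
f 87 81 88
f 87 88 83
f 88 81 89
f 88 89 83
f 89 81 90
f 89 90 83
f 90 81 91
f 90 91 83
f 91 81 92
f 91 92 83
f 92 81 93
f 92 93 83
f 93 81 94
f 93 94 83
f 94 81 82
f 94 82 83



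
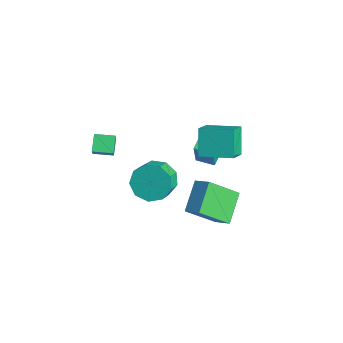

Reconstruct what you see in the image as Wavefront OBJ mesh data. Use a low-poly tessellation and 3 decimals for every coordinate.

v -2.623 3.333 -2.93
v -2.325 3.059 -1.538
v -1.881 4.003 -2.957
v -1.583 3.729 -1.565
v -2.017 2.651 -3.195
v -1.719 2.377 -1.803
v -1.275 3.321 -3.222
v -0.977 3.047 -1.83
v -0.123 -3.65 2.099
v -0.778 -3.231 2.645
v 0.375 -2.797 2.042
v -0.279 -2.378 2.588
v 0.319 -3.862 2.792
v -0.335 -3.443 3.338
v 0.818 -3.009 2.735
v 0.163 -2.59 3.281
v 3.312 -1.996 2.685
v 4.034 -1.325 2.598
v 4.67 -1.932 3.188
v 3.948 -2.604 3.275
v 3.657 -1.189 3.143
v 4.293 -1.797 3.734
v 3.118 -1.432 3.474
v 3.754 -2.039 4.065
v 2.67 -1.938 3.436
v 3.306 -2.546 4.027
v 2.522 -2.471 3.046
v 3.159 -3.079 3.637
v 2.744 -2.783 2.487
v 3.38 -3.391 3.078
v 3.232 -2.726 2.02
v 3.868 -3.334 2.611
v 3.757 -2.327 1.865
v 4.393 -2.935 2.455
v 4.074 -1.774 2.093
v 4.71 -2.382 2.683
v 2.343 -0.105 -1.793
v 1.296 0.941 -0.858
v 2.61 1.378 -3.153
v 1.563 2.424 -2.219
v 3.157 0.236 -1.261
v 2.11 1.282 -0.327
v 3.424 1.719 -2.622
v 2.377 2.765 -1.687
v 0.802 1.763 2.73
v 1.491 1.001 3.459
v 1.877 3.03 3.037
v 2.566 2.269 3.766
v 1.634 1.351 1.514
v 2.323 0.59 2.243
v 2.709 2.619 1.821
v 3.398 1.857 2.55
f 2 4 1
f 5 2 1
f 1 4 3
f 3 5 1
f 2 8 4
f 6 2 5
f 6 8 2
f 4 8 3
f 7 5 3
f 3 8 7
f 7 6 5
f 8 6 7
f 10 12 9
f 13 10 9
f 9 12 11
f 11 13 9
f 10 16 12
f 14 10 13
f 14 16 10
f 12 16 11
f 15 13 11
f 11 16 15
f 15 14 13
f 16 14 15
f 18 17 21
f 18 21 19
f 19 21 22
f 19 22 20
f 21 17 23
f 21 23 22
f 22 23 24
f 22 24 20
f 23 17 25
f 23 25 24
f 24 25 26
f 24 26 20
f 25 17 27
f 25 27 26
f 26 27 28
f 26 28 20
f 27 17 29
f 27 29 28
f 28 29 30
f 28 30 20
f 29 17 31
f 29 31 30
f 30 31 32
f 30 32 20
f 31 17 33
f 31 33 32
f 32 33 34
f 32 34 20
f 33 17 35
f 33 35 34
f 34 35 36
f 34 36 20
f 35 17 18
f 35 18 36
f 36 18 19
f 36 19 20
f 38 40 37
f 41 38 37
f 37 40 39
f 39 41 37
f 38 44 40
f 42 38 41
f 42 44 38
f 40 44 39
f 43 41 39
f 39 44 43
f 43 42 41
f 44 42 43
f 46 48 45
f 49 46 45
f 45 48 47
f 47 49 45
f 46 52 48
f 50 46 49
f 50 52 46
f 48 52 47
f 51 49 47
f 47 52 51
f 51 50 49
f 52 50 51



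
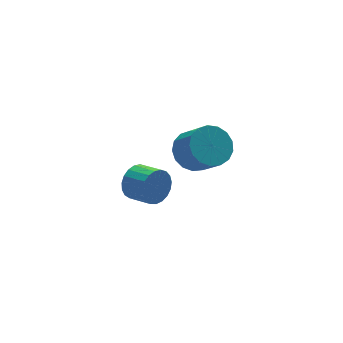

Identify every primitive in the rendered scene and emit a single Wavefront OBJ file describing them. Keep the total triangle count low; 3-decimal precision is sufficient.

v 3.841 -2.424 3.303
v 4.352 -3.073 2.592
v 4.551 -4.245 3.807
v 4.039 -3.596 4.517
v 4.737 -2.79 2.802
v 4.936 -3.963 4.017
v 4.916 -2.423 3.127
v 5.115 -3.596 4.342
v 4.849 -2.056 3.492
v 5.048 -3.229 4.707
v 4.551 -1.774 3.814
v 4.75 -2.947 5.028
v 4.09 -1.64 4.018
v 4.289 -2.813 5.233
v 3.572 -1.686 4.059
v 3.771 -2.859 5.273
v 3.115 -1.901 3.926
v 3.314 -3.074 5.141
v 2.825 -2.235 3.651
v 3.024 -3.408 4.865
v 2.767 -2.613 3.295
v 2.966 -3.786 4.51
v 2.955 -2.947 2.942
v 3.154 -4.12 4.156
v 3.346 -3.162 2.671
v 3.545 -4.334 3.886
v 3.851 -3.207 2.545
v 4.049 -4.38 3.759
v 2.836 1.167 -1.4
v 3.333 1.08 -2.24
v 3.761 -0.153 -1.86
v 3.264 -0.067 -1.02
v 3.61 1.252 -1.995
v 4.038 0.018 -1.615
v 3.753 1.409 -1.647
v 4.181 0.175 -1.267
v 3.737 1.524 -1.257
v 4.165 0.29 -0.877
v 3.566 1.577 -0.891
v 3.994 0.343 -0.511
v 3.268 1.559 -0.613
v 3.696 0.326 -0.233
v 2.896 1.474 -0.471
v 3.324 0.24 -0.091
v 2.513 1.335 -0.49
v 2.941 0.101 -0.11
v 2.186 1.167 -0.666
v 2.614 -0.066 -0.286
v 1.972 1 -0.969
v 2.4 -0.234 -0.589
v 1.907 0.861 -1.347
v 2.335 -0.373 -0.967
v 2.002 0.775 -1.734
v 2.43 -0.459 -1.354
v 2.242 0.757 -2.063
v 2.67 -0.477 -1.683
v 2.584 0.809 -2.277
v 3.012 -0.424 -1.897
v 2.97 0.924 -2.34
v 3.398 -0.31 -1.96
f 2 1 5
f 2 5 3
f 3 5 6
f 3 6 4
f 5 1 7
f 5 7 6
f 6 7 8
f 6 8 4
f 7 1 9
f 7 9 8
f 8 9 10
f 8 10 4
f 9 1 11
f 9 11 10
f 10 11 12
f 10 12 4
f 11 1 13
f 11 13 12
f 12 13 14
f 12 14 4
f 13 1 15
f 13 15 14
f 14 15 16
f 14 16 4
f 15 1 17
f 15 17 16
f 16 17 18
f 16 18 4
f 17 1 19
f 17 19 18
f 18 19 20
f 18 20 4
f 19 1 21
f 19 21 20
f 20 21 22
f 20 22 4
f 21 1 23
f 21 23 22
f 22 23 24
f 22 24 4
f 23 1 25
f 23 25 24
f 24 25 26
f 24 26 4
f 25 1 27
f 25 27 26
f 26 27 28
f 26 28 4
f 27 1 2
f 27 2 28
f 28 2 3
f 28 3 4
f 30 29 33
f 30 33 31
f 31 33 34
f 31 34 32
f 33 29 35
f 33 35 34
f 34 35 36
f 34 36 32
f 35 29 37
f 35 37 36
f 36 37 38
f 36 38 32
f 37 29 39
f 37 39 38
f 38 39 40
f 38 40 32
f 39 29 41
f 39 41 40
f 40 41 42
f 40 42 32
f 41 29 43
f 41 43 42
f 42 43 44
f 42 44 32
f 43 29 45
f 43 45 44
f 44 45 46
f 44 46 32
f 45 29 47
f 45 47 46
f 46 47 48
f 46 48 32
f 47 29 49
f 47 49 48
f 48 49 50
f 48 50 32
f 49 29 51
f 49 51 50
f 50 51 52
f 50 52 32
f 51 29 53
f 51 53 52
f 52 53 54
f 52 54 32
f 53 29 55
f 53 55 54
f 54 55 56
f 54 56 32
f 55 29 57
f 55 57 56
f 56 57 58
f 56 58 32
f 57 29 59
f 57 59 58
f 58 59 60
f 58 60 32
f 59 29 30
f 59 30 60
f 60 30 31
f 60 31 32



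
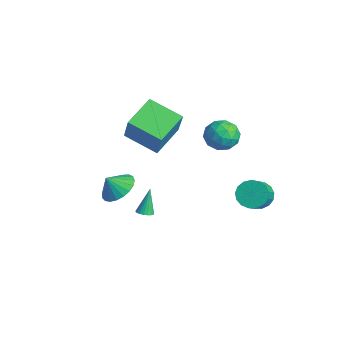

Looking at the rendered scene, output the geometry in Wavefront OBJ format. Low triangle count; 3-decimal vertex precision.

v 0.734 4.152 -1.824
v 1.393 4.088 -2.462
v 2.286 3.244 -1.453
v 1.626 3.308 -0.816
v 1.494 4.456 -2.243
v 2.387 3.612 -1.234
v 1.421 4.755 -1.928
v 2.314 3.911 -0.919
v 1.19 4.916 -1.589
v 2.083 4.071 -0.58
v 0.854 4.901 -1.304
v 1.747 4.057 -0.295
v 0.491 4.715 -1.139
v 1.384 3.871 -0.13
v 0.184 4.4 -1.13
v 1.077 3.556 -0.121
v 0.002 4.029 -1.28
v 0.895 3.184 -0.272
v -0.012 3.685 -1.556
v 0.881 2.841 -0.547
v 0.145 3.449 -1.892
v 1.038 2.604 -0.883
v 0.436 3.373 -2.213
v 1.329 2.529 -1.205
v 0.796 3.476 -2.445
v 1.689 2.632 -1.437
v 1.142 3.734 -2.535
v 2.034 2.89 -1.526
v -4.768 -1.23 1.171
v -5.706 0.51 1.936
v -3.139 -0.009 0.392
v -4.077 1.731 1.157
v -3.703 -1.471 3.023
v -4.641 0.269 3.788
v -2.074 -0.25 2.244
v -3.012 1.49 3.009
v -1.972 -1.331 -3.334
v -1.568 -1.567 -3.132
v -2.408 -0.789 -1.826
v -1.489 -1.376 -3.178
v -1.493 -1.177 -3.251
v -1.581 -1.005 -3.338
v -1.736 -0.889 -3.425
v -1.932 -0.85 -3.495
v -2.135 -0.894 -3.538
v -2.31 -1.013 -3.546
v -2.426 -1.188 -3.516
v -2.464 -1.388 -3.455
v -2.417 -1.577 -3.373
v -2.293 -1.725 -3.285
v -2.114 -1.804 -3.204
v -1.91 -1.802 -3.146
v -1.717 -1.718 -3.12
v -2.884 4.506 -0.18
v -2.213 4.483 0.683
v -3.947 3.337 0.617
v -3.276 3.314 1.48
v -3.861 4.213 1.266
v -3.204 4.935 0.774
v -2.956 2.885 0.526
v -2.299 3.607 0.034
v -2.257 3.481 1.119
v -2.816 4.302 1.577
v -3.344 3.518 -0.277
v -3.903 4.339 0.181
v -2.455 4.597 0.182
v -3.705 3.223 1.118
v -4.049 3.751 0.993
v -3.654 3.738 1.5
v -3.038 4.863 0.235
v -2.643 4.849 0.742
v -3.612 4.69 1.085
v -3.517 2.971 0.558
v -3.122 2.957 1.065
v -2.506 4.082 -0.2
v -2.111 4.069 0.307
v -2.548 3.13 0.215
v -2.086 3.995 0.945
v -2.711 3.308 1.413
v -2.523 3.055 0.853
v -2.137 3.48 0.564
v -2.415 4.477 1.214
v -3.04 3.79 1.682
v -3.384 4.318 1.557
v -2.998 4.743 1.268
v -2.441 3.888 1.47
v -3.12 4.03 -0.382
v -3.745 3.343 0.086
v -3.162 3.077 0.032
v -2.776 3.502 -0.257
v -3.449 4.512 -0.113
v -4.074 3.825 0.355
v -4.023 4.34 0.736
v -3.637 4.765 0.447
v -3.719 3.932 -0.17
v -1.192 -3.221 -0.044
v -0.131 -3.384 0.075
v -1.388 -3.839 0.844
v -0.197 -3.013 0.319
v -0.434 -2.678 0.501
v -0.803 -2.436 0.588
v -1.239 -2.33 0.565
v -1.666 -2.379 0.438
v -2.012 -2.572 0.227
v -2.216 -2.878 -0.031
v -2.243 -3.243 -0.291
v -2.089 -3.605 -0.509
v -1.779 -3.899 -0.646
v -1.368 -4.077 -0.679
v -0.926 -4.107 -0.602
v -0.531 -3.983 -0.429
v -0.25 -3.727 -0.189
f 2 1 5
f 2 5 3
f 3 5 6
f 3 6 4
f 5 1 7
f 5 7 6
f 6 7 8
f 6 8 4
f 7 1 9
f 7 9 8
f 8 9 10
f 8 10 4
f 9 1 11
f 9 11 10
f 10 11 12
f 10 12 4
f 11 1 13
f 11 13 12
f 12 13 14
f 12 14 4
f 13 1 15
f 13 15 14
f 14 15 16
f 14 16 4
f 15 1 17
f 15 17 16
f 16 17 18
f 16 18 4
f 17 1 19
f 17 19 18
f 18 19 20
f 18 20 4
f 19 1 21
f 19 21 20
f 20 21 22
f 20 22 4
f 21 1 23
f 21 23 22
f 22 23 24
f 22 24 4
f 23 1 25
f 23 25 24
f 24 25 26
f 24 26 4
f 25 1 27
f 25 27 26
f 26 27 28
f 26 28 4
f 27 1 2
f 27 2 28
f 28 2 3
f 28 3 4
f 30 32 29
f 33 30 29
f 29 32 31
f 31 33 29
f 30 36 32
f 34 30 33
f 34 36 30
f 32 36 31
f 35 33 31
f 31 36 35
f 35 34 33
f 36 34 35
f 38 37 40
f 38 40 39
f 40 37 41
f 40 41 39
f 41 37 42
f 41 42 39
f 42 37 43
f 42 43 39
f 43 37 44
f 43 44 39
f 44 37 45
f 44 45 39
f 45 37 46
f 45 46 39
f 46 37 47
f 46 47 39
f 47 37 48
f 47 48 39
f 48 37 49
f 48 49 39
f 49 37 50
f 49 50 39
f 50 37 51
f 50 51 39
f 51 37 52
f 51 52 39
f 52 37 53
f 52 53 39
f 53 37 38
f 53 38 39
f 54 91 70
f 91 65 94
f 70 94 59
f 91 94 70
f 54 70 66
f 70 59 71
f 66 71 55
f 70 71 66
f 54 66 75
f 66 55 76
f 75 76 61
f 66 76 75
f 54 75 87
f 75 61 90
f 87 90 64
f 75 90 87
f 54 87 91
f 87 64 95
f 91 95 65
f 87 95 91
f 55 71 82
f 71 59 85
f 82 85 63
f 71 85 82
f 59 94 72
f 94 65 93
f 72 93 58
f 94 93 72
f 65 95 92
f 95 64 88
f 92 88 56
f 95 88 92
f 64 90 89
f 90 61 77
f 89 77 60
f 90 77 89
f 61 76 81
f 76 55 78
f 81 78 62
f 76 78 81
f 57 83 69
f 83 63 84
f 69 84 58
f 83 84 69
f 57 69 67
f 69 58 68
f 67 68 56
f 69 68 67
f 57 67 74
f 67 56 73
f 74 73 60
f 67 73 74
f 57 74 79
f 74 60 80
f 79 80 62
f 74 80 79
f 57 79 83
f 79 62 86
f 83 86 63
f 79 86 83
f 58 84 72
f 84 63 85
f 72 85 59
f 84 85 72
f 56 68 92
f 68 58 93
f 92 93 65
f 68 93 92
f 60 73 89
f 73 56 88
f 89 88 64
f 73 88 89
f 62 80 81
f 80 60 77
f 81 77 61
f 80 77 81
f 63 86 82
f 86 62 78
f 82 78 55
f 86 78 82
f 97 96 99
f 97 99 98
f 99 96 100
f 99 100 98
f 100 96 101
f 100 101 98
f 101 96 102
f 101 102 98
f 102 96 103
f 102 103 98
f 103 96 104
f 103 104 98
f 104 96 105
f 104 105 98
f 105 96 106
f 105 106 98
f 106 96 107
f 106 107 98
f 107 96 108
f 107 108 98
f 108 96 109
f 108 109 98
f 109 96 110
f 109 110 98
f 110 96 111
f 110 111 98
f 111 96 112
f 111 112 98
f 112 96 97
f 112 97 98



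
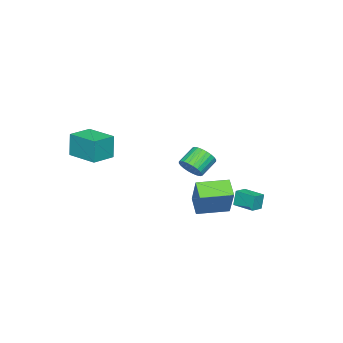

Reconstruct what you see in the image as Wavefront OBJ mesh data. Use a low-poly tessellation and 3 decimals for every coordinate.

v 1.448 -4.716 0.437
v 1.325 -4.739 1.972
v 1.889 -2.859 0.5
v 1.767 -2.881 2.035
v 2.873 -5.059 0.545
v 2.751 -5.081 2.08
v 3.315 -3.201 0.608
v 3.192 -3.224 2.143
v -2.821 2.617 -3.803
v -3.034 2.652 -2.796
v -2.595 3.928 -3.8
v -2.808 3.963 -2.793
v -2.012 2.477 -3.627
v -2.225 2.512 -2.62
v -1.786 3.788 -3.624
v -1.999 3.823 -2.617
v 1.523 2.097 -2.77
v 0.739 1.394 -2.155
v 0.298 3.483 -2.75
v -0.487 2.78 -2.134
v 2.327 2.78 -0.966
v 1.542 2.077 -0.35
v 1.101 4.166 -0.945
v 0.317 3.463 -0.33
v -3.255 -0.952 -2.202
v -2.866 -0.291 -1.884
v -3.956 -0.007 -1.14
v -4.345 -0.668 -1.458
v -3.009 -0.161 -2.144
v -4.1 0.123 -1.4
v -3.19 -0.152 -2.412
v -4.28 0.132 -1.669
v -3.381 -0.264 -2.649
v -4.471 0.02 -1.905
v -3.552 -0.481 -2.817
v -4.642 -0.197 -2.074
v -3.678 -0.77 -2.892
v -4.769 -0.486 -2.149
v -3.74 -1.086 -2.862
v -4.83 -0.802 -2.118
v -3.728 -1.382 -2.731
v -4.818 -1.098 -1.987
v -3.644 -1.613 -2.52
v -4.734 -1.329 -1.776
v -3.5 -1.743 -2.26
v -4.591 -1.459 -1.516
v -3.32 -1.752 -1.991
v -4.41 -1.468 -1.248
v -3.129 -1.64 -1.755
v -4.219 -1.356 -1.011
v -2.958 -1.423 -1.586
v -4.048 -1.139 -0.843
v -2.831 -1.134 -1.511
v -3.922 -0.85 -0.768
v -2.77 -0.818 -1.542
v -3.86 -0.534 -0.798
v -2.782 -0.522 -1.673
v -3.872 -0.238 -0.929
f 2 4 1
f 5 2 1
f 1 4 3
f 3 5 1
f 2 8 4
f 6 2 5
f 6 8 2
f 4 8 3
f 7 5 3
f 3 8 7
f 7 6 5
f 8 6 7
f 10 12 9
f 13 10 9
f 9 12 11
f 11 13 9
f 10 16 12
f 14 10 13
f 14 16 10
f 12 16 11
f 15 13 11
f 11 16 15
f 15 14 13
f 16 14 15
f 18 20 17
f 21 18 17
f 17 20 19
f 19 21 17
f 18 24 20
f 22 18 21
f 22 24 18
f 20 24 19
f 23 21 19
f 19 24 23
f 23 22 21
f 24 22 23
f 26 25 29
f 26 29 27
f 27 29 30
f 27 30 28
f 29 25 31
f 29 31 30
f 30 31 32
f 30 32 28
f 31 25 33
f 31 33 32
f 32 33 34
f 32 34 28
f 33 25 35
f 33 35 34
f 34 35 36
f 34 36 28
f 35 25 37
f 35 37 36
f 36 37 38
f 36 38 28
f 37 25 39
f 37 39 38
f 38 39 40
f 38 40 28
f 39 25 41
f 39 41 40
f 40 41 42
f 40 42 28
f 41 25 43
f 41 43 42
f 42 43 44
f 42 44 28
f 43 25 45
f 43 45 44
f 44 45 46
f 44 46 28
f 45 25 47
f 45 47 46
f 46 47 48
f 46 48 28
f 47 25 49
f 47 49 48
f 48 49 50
f 48 50 28
f 49 25 51
f 49 51 50
f 50 51 52
f 50 52 28
f 51 25 53
f 51 53 52
f 52 53 54
f 52 54 28
f 53 25 55
f 53 55 54
f 54 55 56
f 54 56 28
f 55 25 57
f 55 57 56
f 56 57 58
f 56 58 28
f 57 25 26
f 57 26 58
f 58 26 27
f 58 27 28



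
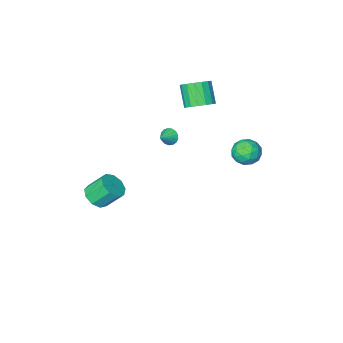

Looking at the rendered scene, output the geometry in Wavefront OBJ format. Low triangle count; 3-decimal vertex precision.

v 0.566 -1.591 1.801
v 0.915 -1.867 1.399
v 1.394 -1.209 2.259
v 0.863 -1.611 1.28
v 0.742 -1.35 1.281
v 0.581 -1.145 1.401
v 0.417 -1.041 1.612
v 0.287 -1.064 1.867
v 0.22 -1.208 2.107
v 0.233 -1.439 2.277
v 0.322 -1.705 2.338
v 0.468 -1.945 2.276
v 0.635 -2.104 2.105
v 0.787 -2.145 1.865
v 0.888 -2.06 1.61
v 4.065 -4.195 -4.08
v 4.857 -4.006 -3.63
v 4.027 -3.337 -2.45
v 3.235 -3.525 -2.9
v 4.703 -3.521 -4.013
v 3.873 -2.852 -2.833
v 4.251 -3.352 -4.427
v 3.421 -2.683 -3.247
v 3.712 -3.577 -4.679
v 2.882 -2.908 -3.499
v 3.338 -4.091 -4.65
v 2.508 -3.422 -3.471
v 3.304 -4.653 -4.355
v 2.474 -3.984 -3.175
v 3.626 -5.001 -3.931
v 2.796 -4.332 -2.751
v 4.154 -4.972 -3.577
v 3.324 -4.302 -2.397
v 4.64 -4.579 -3.458
v 3.81 -3.909 -2.278
v -1.946 -2.359 3.073
v -1.469 -1.769 3.629
v -1.738 -2.751 4.902
v -2.214 -3.341 4.347
v -1.893 -1.621 3.653
v -2.162 -2.603 4.927
v -2.329 -1.642 3.545
v -2.598 -2.624 4.818
v -2.678 -1.828 3.329
v -2.946 -2.809 4.602
v -2.858 -2.135 3.054
v -3.127 -3.116 4.327
v -2.83 -2.493 2.784
v -3.099 -3.475 4.057
v -2.599 -2.821 2.58
v -2.868 -3.802 3.853
v -2.218 -3.043 2.489
v -2.487 -4.025 3.762
v -1.775 -3.108 2.532
v -2.044 -4.09 3.805
v -1.371 -3.002 2.699
v -1.64 -3.984 3.972
v -1.099 -2.749 2.952
v -1.368 -3.73 4.225
v -1.02 -2.406 3.233
v -1.289 -3.388 4.506
v -1.154 -2.053 3.477
v -1.423 -3.034 4.75
v -2.004 4.204 3.268
v -1.088 4.334 3.294
v -1.792 2.726 3.166
v -0.876 2.856 3.192
v -1.388 3.02 3.945
v -1.519 3.934 4.008
v -1.361 3.126 2.452
v -1.492 4.04 2.515
v -0.691 3.668 2.79
v -0.708 3.602 3.712
v -2.172 3.458 2.748
v -2.189 3.392 3.67
v -1.565 4.399 3.29
v -1.315 2.661 3.17
v -1.616 2.757 3.613
v -1.078 2.834 3.628
v -1.818 4.164 3.71
v -1.28 4.24 3.725
v -1.456 3.467 4.108
v -1.6 2.82 2.735
v -1.062 2.896 2.75
v -1.802 4.226 2.832
v -1.264 4.303 2.847
v -1.424 3.593 2.352
v -0.793 4.084 3.009
v -0.668 3.215 2.949
v -0.953 3.374 2.514
v -1.03 3.911 2.551
v -0.803 4.045 3.551
v -0.678 3.176 3.491
v -0.979 3.273 3.934
v -1.056 3.81 3.971
v -0.569 3.654 3.255
v -2.202 3.884 2.969
v -2.077 3.015 2.909
v -1.824 3.25 2.489
v -1.901 3.787 2.526
v -2.212 3.845 3.511
v -2.087 2.976 3.451
v -1.85 3.149 3.909
v -1.927 3.686 3.946
v -2.311 3.406 3.205
f 2 1 4
f 2 4 3
f 4 1 5
f 4 5 3
f 5 1 6
f 5 6 3
f 6 1 7
f 6 7 3
f 7 1 8
f 7 8 3
f 8 1 9
f 8 9 3
f 9 1 10
f 9 10 3
f 10 1 11
f 10 11 3
f 11 1 12
f 11 12 3
f 12 1 13
f 12 13 3
f 13 1 14
f 13 14 3
f 14 1 15
f 14 15 3
f 15 1 2
f 15 2 3
f 17 16 20
f 17 20 18
f 18 20 21
f 18 21 19
f 20 16 22
f 20 22 21
f 21 22 23
f 21 23 19
f 22 16 24
f 22 24 23
f 23 24 25
f 23 25 19
f 24 16 26
f 24 26 25
f 25 26 27
f 25 27 19
f 26 16 28
f 26 28 27
f 27 28 29
f 27 29 19
f 28 16 30
f 28 30 29
f 29 30 31
f 29 31 19
f 30 16 32
f 30 32 31
f 31 32 33
f 31 33 19
f 32 16 34
f 32 34 33
f 33 34 35
f 33 35 19
f 34 16 17
f 34 17 35
f 35 17 18
f 35 18 19
f 37 36 40
f 37 40 38
f 38 40 41
f 38 41 39
f 40 36 42
f 40 42 41
f 41 42 43
f 41 43 39
f 42 36 44
f 42 44 43
f 43 44 45
f 43 45 39
f 44 36 46
f 44 46 45
f 45 46 47
f 45 47 39
f 46 36 48
f 46 48 47
f 47 48 49
f 47 49 39
f 48 36 50
f 48 50 49
f 49 50 51
f 49 51 39
f 50 36 52
f 50 52 51
f 51 52 53
f 51 53 39
f 52 36 54
f 52 54 53
f 53 54 55
f 53 55 39
f 54 36 56
f 54 56 55
f 55 56 57
f 55 57 39
f 56 36 58
f 56 58 57
f 57 58 59
f 57 59 39
f 58 36 60
f 58 60 59
f 59 60 61
f 59 61 39
f 60 36 62
f 60 62 61
f 61 62 63
f 61 63 39
f 62 36 37
f 62 37 63
f 63 37 38
f 63 38 39
f 64 101 80
f 101 75 104
f 80 104 69
f 101 104 80
f 64 80 76
f 80 69 81
f 76 81 65
f 80 81 76
f 64 76 85
f 76 65 86
f 85 86 71
f 76 86 85
f 64 85 97
f 85 71 100
f 97 100 74
f 85 100 97
f 64 97 101
f 97 74 105
f 101 105 75
f 97 105 101
f 65 81 92
f 81 69 95
f 92 95 73
f 81 95 92
f 69 104 82
f 104 75 103
f 82 103 68
f 104 103 82
f 75 105 102
f 105 74 98
f 102 98 66
f 105 98 102
f 74 100 99
f 100 71 87
f 99 87 70
f 100 87 99
f 71 86 91
f 86 65 88
f 91 88 72
f 86 88 91
f 67 93 79
f 93 73 94
f 79 94 68
f 93 94 79
f 67 79 77
f 79 68 78
f 77 78 66
f 79 78 77
f 67 77 84
f 77 66 83
f 84 83 70
f 77 83 84
f 67 84 89
f 84 70 90
f 89 90 72
f 84 90 89
f 67 89 93
f 89 72 96
f 93 96 73
f 89 96 93
f 68 94 82
f 94 73 95
f 82 95 69
f 94 95 82
f 66 78 102
f 78 68 103
f 102 103 75
f 78 103 102
f 70 83 99
f 83 66 98
f 99 98 74
f 83 98 99
f 72 90 91
f 90 70 87
f 91 87 71
f 90 87 91
f 73 96 92
f 96 72 88
f 92 88 65
f 96 88 92



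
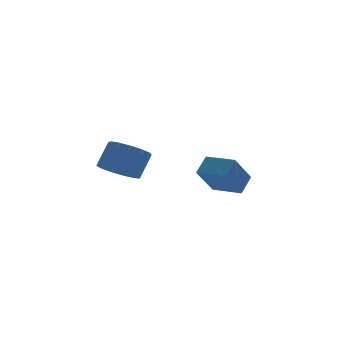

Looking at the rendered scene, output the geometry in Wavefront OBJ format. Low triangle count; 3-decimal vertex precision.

v -3.163 0.018 -1.908
v -2.469 0.348 -2.414
v -1.904 0.811 -1.339
v -2.597 0.482 -0.832
v -2.824 0.725 -2.39
v -2.259 1.188 -1.315
v -3.286 0.877 -2.213
v -2.721 1.341 -1.138
v -3.709 0.758 -1.939
v -3.144 1.221 -0.863
v -3.959 0.403 -1.655
v -3.394 0.866 -0.579
v -3.956 -0.074 -1.451
v -3.391 0.389 -0.376
v -3.701 -0.521 -1.392
v -3.136 -0.058 -0.317
v -3.275 -0.797 -1.497
v -2.71 -0.334 -0.422
v -2.813 -0.814 -1.732
v -2.248 -0.351 -0.657
v -2.462 -0.567 -2.023
v -1.897 -0.104 -0.948
v -2.334 -0.134 -2.277
v -1.769 0.329 -1.202
v 0.418 1.996 -2.926
v 0.956 2.562 -2.255
v 1.272 2.689 -4.196
v 1.81 3.255 -3.524
v 1.39 0.965 -2.836
v 1.928 1.531 -2.164
v 2.244 1.658 -4.105
v 2.782 2.224 -3.434
f 2 1 5
f 2 5 3
f 3 5 6
f 3 6 4
f 5 1 7
f 5 7 6
f 6 7 8
f 6 8 4
f 7 1 9
f 7 9 8
f 8 9 10
f 8 10 4
f 9 1 11
f 9 11 10
f 10 11 12
f 10 12 4
f 11 1 13
f 11 13 12
f 12 13 14
f 12 14 4
f 13 1 15
f 13 15 14
f 14 15 16
f 14 16 4
f 15 1 17
f 15 17 16
f 16 17 18
f 16 18 4
f 17 1 19
f 17 19 18
f 18 19 20
f 18 20 4
f 19 1 21
f 19 21 20
f 20 21 22
f 20 22 4
f 21 1 23
f 21 23 22
f 22 23 24
f 22 24 4
f 23 1 2
f 23 2 24
f 24 2 3
f 24 3 4
f 26 28 25
f 29 26 25
f 25 28 27
f 27 29 25
f 26 32 28
f 30 26 29
f 30 32 26
f 28 32 27
f 31 29 27
f 27 32 31
f 31 30 29
f 32 30 31



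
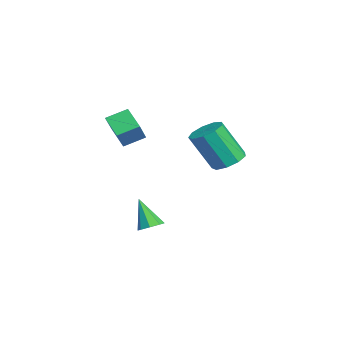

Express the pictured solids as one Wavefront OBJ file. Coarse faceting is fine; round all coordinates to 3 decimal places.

v 2.641 1.656 -0.39
v 3.142 1.07 -0.671
v 2.979 0.098 1.07
v 2.479 0.684 1.35
v 3.44 1.472 -0.418
v 3.277 0.5 1.322
v 3.365 1.961 -0.153
v 3.202 0.989 1.588
v 2.951 2.306 0.002
v 2.788 1.334 1.742
v 2.392 2.348 -0.027
v 2.229 1.376 1.713
v 1.95 2.065 -0.226
v 1.787 1.094 1.514
v 1.832 1.592 -0.502
v 1.669 0.62 1.239
v 2.092 1.148 -0.725
v 1.929 0.176 1.015
v 2.609 0.942 -0.792
v 2.447 -0.03 0.948
v 2.383 -3.199 1.522
v 3.267 -3.506 2.508
v 2.239 -2.259 1.943
v 3.123 -2.566 2.929
v 3.257 -2.774 0.871
v 4.141 -3.081 1.857
v 3.113 -1.834 1.292
v 3.997 -2.141 2.278
v 3.524 -1.67 -3.706
v 3.905 -1.339 -3.401
v 2.856 -2.13 -2.374
v 3.53 -1.113 -3.512
v 3.151 -1.214 -3.736
v 2.992 -1.583 -3.944
v 3.144 -2.002 -4.012
v 3.519 -2.227 -3.901
v 3.898 -2.126 -3.676
v 4.057 -1.758 -3.469
f 2 1 5
f 2 5 3
f 3 5 6
f 3 6 4
f 5 1 7
f 5 7 6
f 6 7 8
f 6 8 4
f 7 1 9
f 7 9 8
f 8 9 10
f 8 10 4
f 9 1 11
f 9 11 10
f 10 11 12
f 10 12 4
f 11 1 13
f 11 13 12
f 12 13 14
f 12 14 4
f 13 1 15
f 13 15 14
f 14 15 16
f 14 16 4
f 15 1 17
f 15 17 16
f 16 17 18
f 16 18 4
f 17 1 19
f 17 19 18
f 18 19 20
f 18 20 4
f 19 1 2
f 19 2 20
f 20 2 3
f 20 3 4
f 22 24 21
f 25 22 21
f 21 24 23
f 23 25 21
f 22 28 24
f 26 22 25
f 26 28 22
f 24 28 23
f 27 25 23
f 23 28 27
f 27 26 25
f 28 26 27
f 30 29 32
f 30 32 31
f 32 29 33
f 32 33 31
f 33 29 34
f 33 34 31
f 34 29 35
f 34 35 31
f 35 29 36
f 35 36 31
f 36 29 37
f 36 37 31
f 37 29 38
f 37 38 31
f 38 29 30
f 38 30 31



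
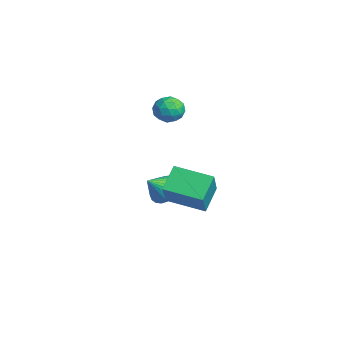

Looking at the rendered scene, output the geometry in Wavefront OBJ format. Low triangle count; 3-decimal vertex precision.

v 0.569 -1.831 -0.32
v 1.936 -2.385 1.286
v 1.616 -0.286 -0.677
v 2.982 -0.84 0.929
v 1.358 -2.58 -1.249
v 2.724 -3.134 0.357
v 2.404 -1.035 -1.606
v 3.771 -1.589 -0
v -1.522 -1.845 -2.256
v -0.654 -1.664 -2.342
v -1.238 -2.775 -1.364
v -0.755 -1.433 -2.071
v -0.987 -1.274 -1.831
v -1.312 -1.214 -1.665
v -1.674 -1.262 -1.601
v -2.009 -1.412 -1.65
v -2.259 -1.636 -1.804
v -2.383 -1.896 -2.037
v -2.357 -2.148 -2.307
v -2.187 -2.347 -2.569
v -1.902 -2.459 -2.776
v -1.551 -2.465 -2.894
v -1.195 -2.364 -2.901
v -0.895 -2.173 -2.797
v -0.704 -1.925 -2.599
v -3.045 -0.476 2.508
v -2.683 -0.675 1.799
v -3.537 -1.705 2.601
v -3.175 -1.904 1.892
v -2.72 -1.762 2.56
v -2.416 -1.002 2.502
v -3.804 -1.378 1.898
v -3.5 -0.618 1.84
v -3.152 -1.232 1.422
v -2.482 -1.469 1.831
v -3.738 -0.911 2.569
v -3.068 -1.148 2.978
v -2.821 -0.468 2.146
v -3.399 -1.912 2.254
v -3.132 -1.829 2.647
v -2.919 -1.946 2.23
v -2.664 -0.66 2.559
v -2.451 -0.777 2.142
v -2.473 -1.416 2.589
v -3.769 -1.603 2.258
v -3.556 -1.72 1.841
v -3.301 -0.434 2.17
v -3.088 -0.551 1.753
v -3.747 -0.964 1.811
v -2.884 -0.912 1.507
v -3.173 -1.634 1.562
v -3.543 -1.325 1.565
v -3.364 -0.878 1.532
v -2.49 -1.051 1.748
v -2.779 -1.774 1.802
v -2.512 -1.69 2.195
v -2.333 -1.244 2.161
v -2.765 -1.379 1.526
v -3.441 -0.606 2.598
v -3.73 -1.329 2.652
v -3.887 -1.136 2.239
v -3.708 -0.69 2.205
v -3.047 -0.746 2.838
v -3.336 -1.468 2.893
v -2.856 -1.502 2.868
v -2.677 -1.055 2.835
v -3.455 -1.001 2.874
f 2 4 1
f 5 2 1
f 1 4 3
f 3 5 1
f 2 8 4
f 6 2 5
f 6 8 2
f 4 8 3
f 7 5 3
f 3 8 7
f 7 6 5
f 8 6 7
f 10 9 12
f 10 12 11
f 12 9 13
f 12 13 11
f 13 9 14
f 13 14 11
f 14 9 15
f 14 15 11
f 15 9 16
f 15 16 11
f 16 9 17
f 16 17 11
f 17 9 18
f 17 18 11
f 18 9 19
f 18 19 11
f 19 9 20
f 19 20 11
f 20 9 21
f 20 21 11
f 21 9 22
f 21 22 11
f 22 9 23
f 22 23 11
f 23 9 24
f 23 24 11
f 24 9 25
f 24 25 11
f 25 9 10
f 25 10 11
f 26 63 42
f 63 37 66
f 42 66 31
f 63 66 42
f 26 42 38
f 42 31 43
f 38 43 27
f 42 43 38
f 26 38 47
f 38 27 48
f 47 48 33
f 38 48 47
f 26 47 59
f 47 33 62
f 59 62 36
f 47 62 59
f 26 59 63
f 59 36 67
f 63 67 37
f 59 67 63
f 27 43 54
f 43 31 57
f 54 57 35
f 43 57 54
f 31 66 44
f 66 37 65
f 44 65 30
f 66 65 44
f 37 67 64
f 67 36 60
f 64 60 28
f 67 60 64
f 36 62 61
f 62 33 49
f 61 49 32
f 62 49 61
f 33 48 53
f 48 27 50
f 53 50 34
f 48 50 53
f 29 55 41
f 55 35 56
f 41 56 30
f 55 56 41
f 29 41 39
f 41 30 40
f 39 40 28
f 41 40 39
f 29 39 46
f 39 28 45
f 46 45 32
f 39 45 46
f 29 46 51
f 46 32 52
f 51 52 34
f 46 52 51
f 29 51 55
f 51 34 58
f 55 58 35
f 51 58 55
f 30 56 44
f 56 35 57
f 44 57 31
f 56 57 44
f 28 40 64
f 40 30 65
f 64 65 37
f 40 65 64
f 32 45 61
f 45 28 60
f 61 60 36
f 45 60 61
f 34 52 53
f 52 32 49
f 53 49 33
f 52 49 53
f 35 58 54
f 58 34 50
f 54 50 27
f 58 50 54

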